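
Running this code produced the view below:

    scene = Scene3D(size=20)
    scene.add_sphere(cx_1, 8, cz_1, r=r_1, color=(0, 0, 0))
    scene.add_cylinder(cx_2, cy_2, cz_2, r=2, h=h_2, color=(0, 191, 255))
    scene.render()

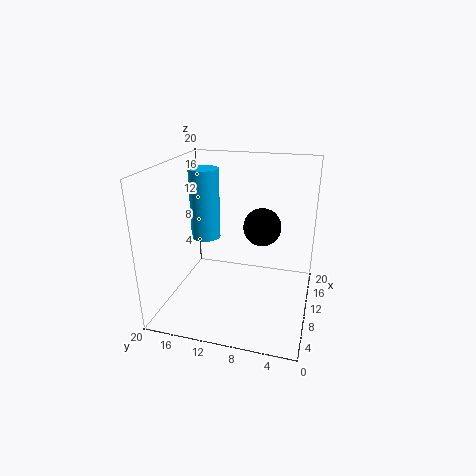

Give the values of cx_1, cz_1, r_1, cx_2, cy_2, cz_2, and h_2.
cx_1 = 17
cz_1 = 9
r_1 = 3
cx_2 = 9.5
cy_2 = 14.5
cz_2 = 10
h_2 = 9.5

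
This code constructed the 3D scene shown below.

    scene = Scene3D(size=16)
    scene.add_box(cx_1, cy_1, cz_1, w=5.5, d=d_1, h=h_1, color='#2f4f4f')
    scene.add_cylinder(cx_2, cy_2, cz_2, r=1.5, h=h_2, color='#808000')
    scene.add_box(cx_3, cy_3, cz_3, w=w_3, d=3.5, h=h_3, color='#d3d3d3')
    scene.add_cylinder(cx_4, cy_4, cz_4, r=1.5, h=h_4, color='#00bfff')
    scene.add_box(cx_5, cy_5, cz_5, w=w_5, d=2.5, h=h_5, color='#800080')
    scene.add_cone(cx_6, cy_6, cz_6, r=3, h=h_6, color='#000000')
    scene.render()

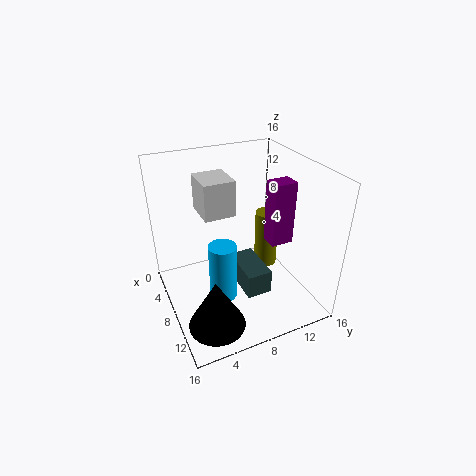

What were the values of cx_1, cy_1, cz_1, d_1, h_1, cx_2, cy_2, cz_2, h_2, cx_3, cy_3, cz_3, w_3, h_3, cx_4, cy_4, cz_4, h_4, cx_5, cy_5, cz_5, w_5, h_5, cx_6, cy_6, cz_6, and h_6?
cx_1 = 4.5; cy_1 = 8.5; cz_1 = 0.5; d_1 = 3; h_1 = 3; cx_2 = 4; cy_2 = 14; cz_2 = 0.5; h_2 = 7.5; cx_3 = 3.5; cy_3 = 4.5; cz_3 = 10.5; w_3 = 4; h_3 = 4; cx_4 = 9.5; cy_4 = 5.5; cz_4 = 2; h_4 = 6.5; cx_5 = 8.5; cy_5 = 11; cz_5 = 7.5; w_5 = 2; h_5 = 7; cx_6 = 12.5; cy_6 = 3.5; cz_6 = 1; h_6 = 5.5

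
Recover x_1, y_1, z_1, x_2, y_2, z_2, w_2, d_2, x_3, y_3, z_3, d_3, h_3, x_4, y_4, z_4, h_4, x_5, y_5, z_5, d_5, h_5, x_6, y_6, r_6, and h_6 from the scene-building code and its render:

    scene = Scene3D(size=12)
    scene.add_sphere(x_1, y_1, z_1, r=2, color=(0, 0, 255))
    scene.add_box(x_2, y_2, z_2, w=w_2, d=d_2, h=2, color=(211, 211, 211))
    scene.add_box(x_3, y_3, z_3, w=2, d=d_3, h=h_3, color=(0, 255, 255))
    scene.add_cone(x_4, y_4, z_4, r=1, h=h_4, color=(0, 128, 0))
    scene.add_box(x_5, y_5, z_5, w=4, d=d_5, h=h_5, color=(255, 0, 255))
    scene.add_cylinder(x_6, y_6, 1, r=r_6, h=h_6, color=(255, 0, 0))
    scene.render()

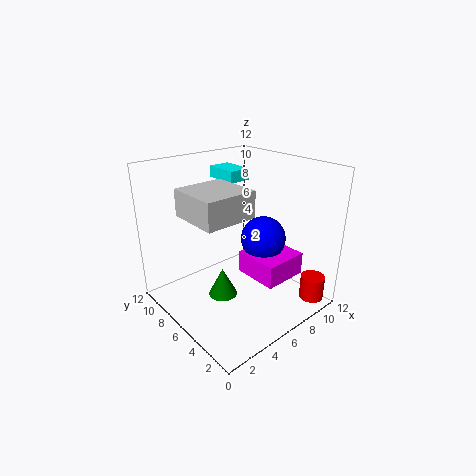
x_1 = 9; y_1 = 6; z_1 = 5; x_2 = 1; y_2 = 3; z_2 = 9; w_2 = 4; d_2 = 4; x_3 = 7; y_3 = 8; z_3 = 10; d_3 = 3; h_3 = 1; x_4 = 2; y_4 = 3; z_4 = 4; h_4 = 2; x_5 = 7; y_5 = 3; z_5 = 2; d_5 = 4; h_5 = 2; x_6 = 10; y_6 = 1; r_6 = 1; h_6 = 2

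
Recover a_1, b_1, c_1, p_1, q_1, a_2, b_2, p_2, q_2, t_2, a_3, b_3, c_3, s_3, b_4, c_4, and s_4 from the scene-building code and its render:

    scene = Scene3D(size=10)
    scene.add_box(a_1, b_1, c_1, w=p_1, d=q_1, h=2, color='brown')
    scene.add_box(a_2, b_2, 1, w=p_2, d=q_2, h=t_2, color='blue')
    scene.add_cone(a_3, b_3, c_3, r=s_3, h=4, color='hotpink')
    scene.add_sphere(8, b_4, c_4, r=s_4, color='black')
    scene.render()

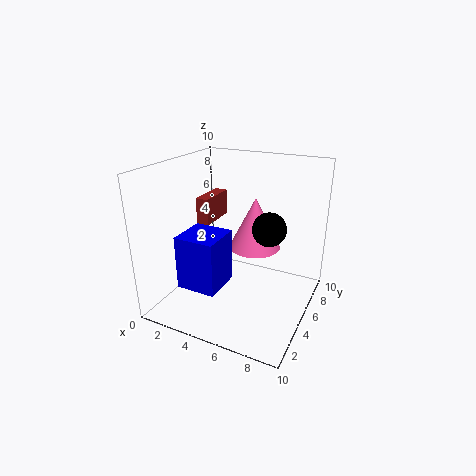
a_1 = 1, b_1 = 6, c_1 = 5, p_1 = 1, q_1 = 3, a_2 = 1, b_2 = 3, p_2 = 3, q_2 = 3, t_2 = 4, a_3 = 5, b_3 = 8, c_3 = 3, s_3 = 2, b_4 = 3, c_4 = 7, s_4 = 1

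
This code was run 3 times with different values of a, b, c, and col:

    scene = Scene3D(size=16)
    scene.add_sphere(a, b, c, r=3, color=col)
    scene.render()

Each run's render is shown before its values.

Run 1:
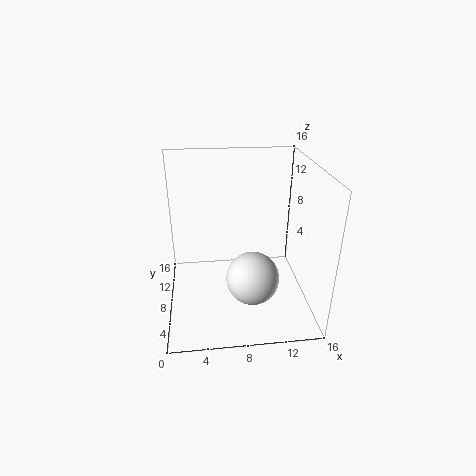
a = 9.5
b = 6.5
c = 3.5
col = 'white'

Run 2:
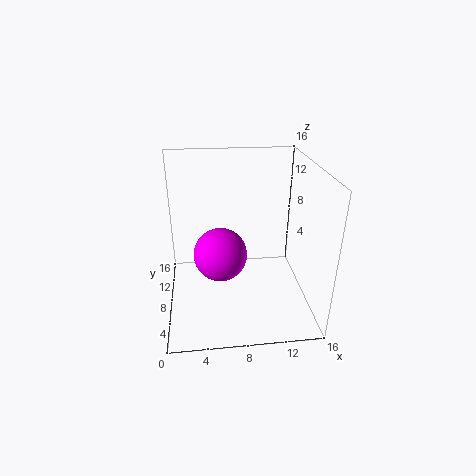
a = 6
b = 8
c = 6
col = 'magenta'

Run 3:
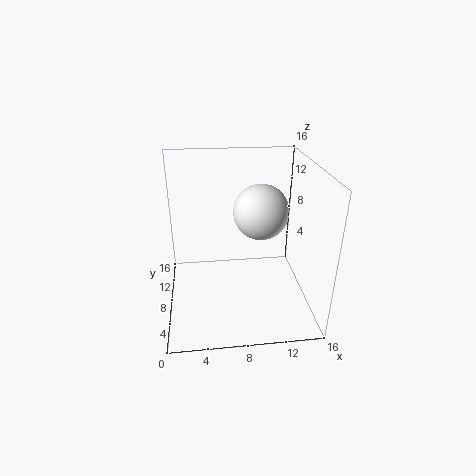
a = 10.5
b = 8
c = 11
col = 'white'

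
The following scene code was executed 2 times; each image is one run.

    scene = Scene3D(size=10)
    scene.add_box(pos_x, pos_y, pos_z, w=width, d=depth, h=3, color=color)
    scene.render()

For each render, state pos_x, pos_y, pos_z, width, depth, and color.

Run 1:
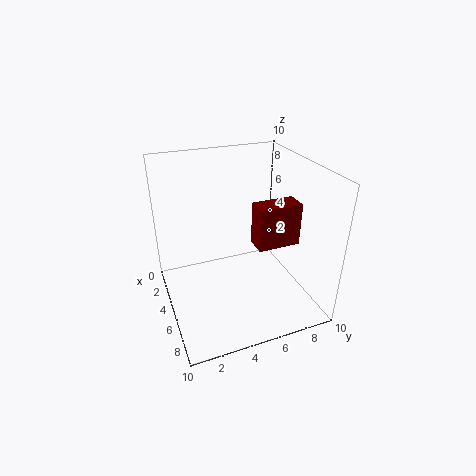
pos_x = 5
pos_y = 6
pos_z = 4.5
width = 1.5
depth = 3
color = 'maroon'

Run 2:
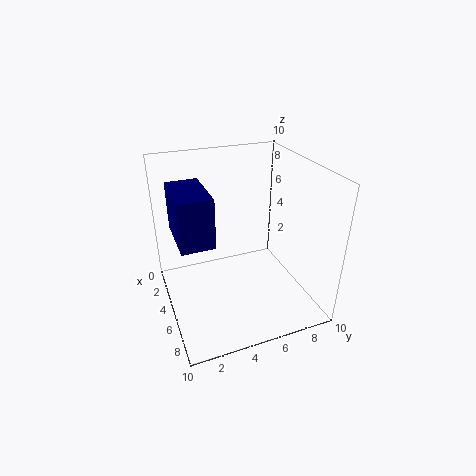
pos_x = 4.5
pos_y = 0.5
pos_z = 6.5
width = 3.5
depth = 2
color = 'navy'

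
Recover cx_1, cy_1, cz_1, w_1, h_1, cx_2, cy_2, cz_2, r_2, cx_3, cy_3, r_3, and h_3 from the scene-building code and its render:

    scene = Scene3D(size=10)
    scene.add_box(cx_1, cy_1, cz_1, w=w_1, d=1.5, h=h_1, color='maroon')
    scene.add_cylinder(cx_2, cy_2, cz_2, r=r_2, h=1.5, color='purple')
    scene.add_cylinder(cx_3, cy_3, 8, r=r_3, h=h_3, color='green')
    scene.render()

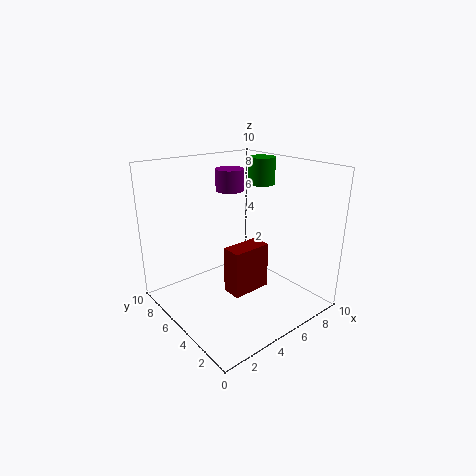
cx_1 = 4.5, cy_1 = 4.5, cz_1 = 0.5, w_1 = 3, h_1 = 3.5, cx_2 = 5.5, cy_2 = 6.5, cz_2 = 8, r_2 = 1, cx_3 = 8.5, cy_3 = 6.5, r_3 = 1, h_3 = 2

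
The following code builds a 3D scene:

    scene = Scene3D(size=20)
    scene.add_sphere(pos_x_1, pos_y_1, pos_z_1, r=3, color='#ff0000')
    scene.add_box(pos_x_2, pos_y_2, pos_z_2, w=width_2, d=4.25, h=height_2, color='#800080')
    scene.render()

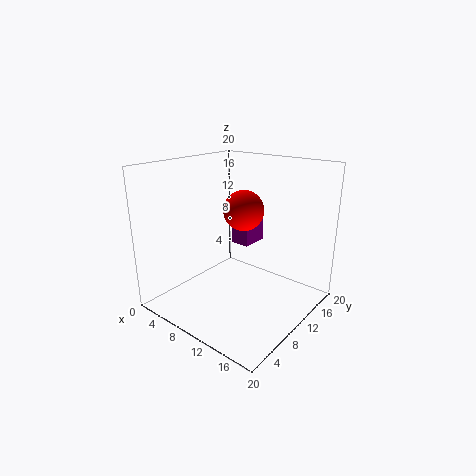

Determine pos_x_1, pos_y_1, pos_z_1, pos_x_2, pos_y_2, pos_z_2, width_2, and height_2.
pos_x_1 = 8.25
pos_y_1 = 13.5
pos_z_1 = 12.75
pos_x_2 = 5.75
pos_y_2 = 13.75
pos_z_2 = 7
width_2 = 3
height_2 = 3.75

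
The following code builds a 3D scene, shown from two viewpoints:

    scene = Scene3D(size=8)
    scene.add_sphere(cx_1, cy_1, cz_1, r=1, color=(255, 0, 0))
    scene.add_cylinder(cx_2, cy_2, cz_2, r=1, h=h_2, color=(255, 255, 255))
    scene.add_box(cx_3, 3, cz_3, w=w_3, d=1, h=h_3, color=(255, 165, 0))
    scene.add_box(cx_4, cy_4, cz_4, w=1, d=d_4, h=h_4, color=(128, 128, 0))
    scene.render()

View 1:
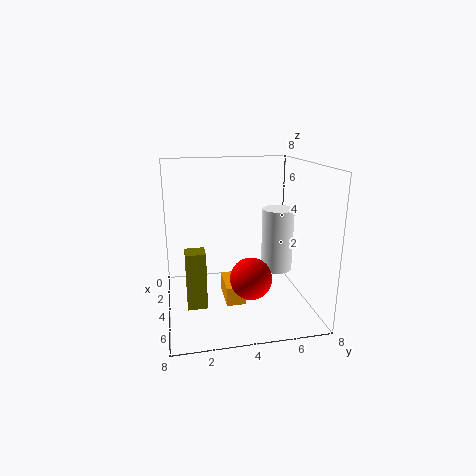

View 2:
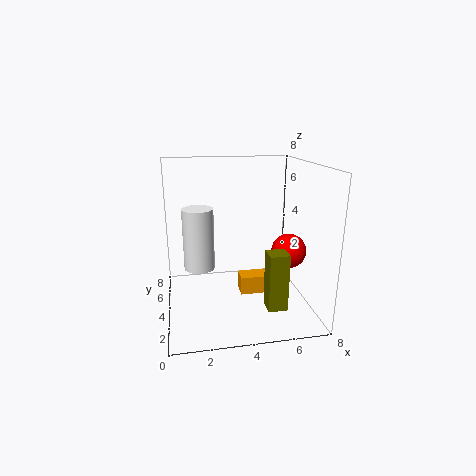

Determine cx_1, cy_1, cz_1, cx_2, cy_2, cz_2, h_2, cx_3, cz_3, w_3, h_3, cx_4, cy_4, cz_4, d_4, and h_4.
cx_1 = 7; cy_1 = 4; cz_1 = 3; cx_2 = 2; cy_2 = 7; cz_2 = 1; h_2 = 4; cx_3 = 4; cz_3 = 1; w_3 = 2; h_3 = 1; cx_4 = 5; cy_4 = 1; cz_4 = 1; d_4 = 1; h_4 = 3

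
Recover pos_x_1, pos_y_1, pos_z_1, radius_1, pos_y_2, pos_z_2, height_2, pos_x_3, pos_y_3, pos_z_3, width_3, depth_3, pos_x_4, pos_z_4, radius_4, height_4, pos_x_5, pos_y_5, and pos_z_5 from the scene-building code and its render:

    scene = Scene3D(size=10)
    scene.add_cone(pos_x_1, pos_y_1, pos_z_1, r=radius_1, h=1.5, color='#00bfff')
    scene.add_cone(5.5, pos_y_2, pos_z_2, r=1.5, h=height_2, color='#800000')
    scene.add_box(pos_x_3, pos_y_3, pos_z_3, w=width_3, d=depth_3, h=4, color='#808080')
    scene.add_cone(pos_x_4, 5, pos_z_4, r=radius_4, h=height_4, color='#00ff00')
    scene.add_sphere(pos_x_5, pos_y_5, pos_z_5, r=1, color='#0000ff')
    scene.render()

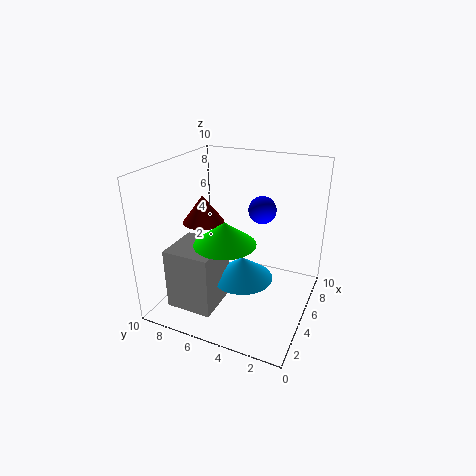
pos_x_1 = 3.5
pos_y_1 = 4
pos_z_1 = 3
radius_1 = 2
pos_y_2 = 8
pos_z_2 = 5.5
height_2 = 2
pos_x_3 = 0.5
pos_y_3 = 5
pos_z_3 = 1.5
width_3 = 3
depth_3 = 3
pos_x_4 = 3
pos_z_4 = 5.5
radius_4 = 2
height_4 = 1.5
pos_x_5 = 7
pos_y_5 = 4
pos_z_5 = 6.5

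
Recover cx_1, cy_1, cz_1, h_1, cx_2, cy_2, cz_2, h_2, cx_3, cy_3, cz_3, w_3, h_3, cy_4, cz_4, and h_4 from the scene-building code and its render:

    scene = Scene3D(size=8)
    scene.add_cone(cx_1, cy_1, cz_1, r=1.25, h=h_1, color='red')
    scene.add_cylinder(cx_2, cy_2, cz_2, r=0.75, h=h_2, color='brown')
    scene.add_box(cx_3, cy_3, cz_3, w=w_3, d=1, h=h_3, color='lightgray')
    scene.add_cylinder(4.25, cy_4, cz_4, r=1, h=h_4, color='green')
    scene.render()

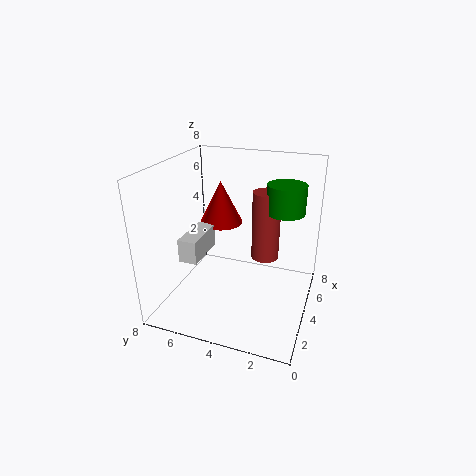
cx_1 = 5.25, cy_1 = 5.5, cz_1 = 4.25, h_1 = 2.5, cx_2 = 4.25, cy_2 = 2.5, cz_2 = 3, h_2 = 3.75, cx_3 = 1.75, cy_3 = 5.5, cz_3 = 3.25, w_3 = 2.5, h_3 = 1.25, cy_4 = 1.5, cz_4 = 5.75, h_4 = 1.5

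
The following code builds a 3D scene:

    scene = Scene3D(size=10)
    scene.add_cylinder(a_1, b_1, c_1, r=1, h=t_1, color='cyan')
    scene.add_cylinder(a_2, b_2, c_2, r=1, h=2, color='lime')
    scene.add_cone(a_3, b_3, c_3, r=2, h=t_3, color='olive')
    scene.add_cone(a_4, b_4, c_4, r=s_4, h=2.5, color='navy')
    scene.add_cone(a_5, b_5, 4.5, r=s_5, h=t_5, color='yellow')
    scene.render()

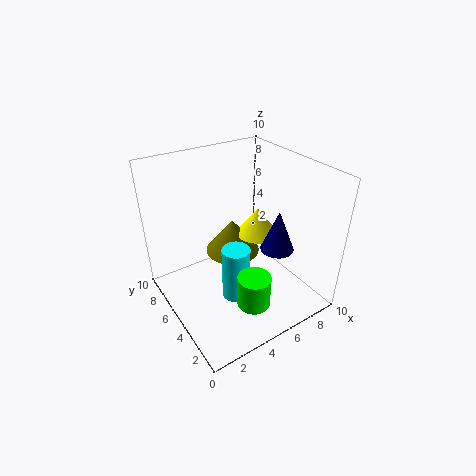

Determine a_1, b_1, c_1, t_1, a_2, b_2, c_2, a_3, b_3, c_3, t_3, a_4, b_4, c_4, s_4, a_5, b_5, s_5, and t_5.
a_1 = 4.5; b_1 = 4.5; c_1 = 0.5; t_1 = 4; a_2 = 3.5; b_2 = 1; c_2 = 3; a_3 = 5.5; b_3 = 6.5; c_3 = 3; t_3 = 2.5; a_4 = 5.5; b_4 = 1.5; c_4 = 6; s_4 = 1; a_5 = 7; b_5 = 5.5; s_5 = 1.5; t_5 = 2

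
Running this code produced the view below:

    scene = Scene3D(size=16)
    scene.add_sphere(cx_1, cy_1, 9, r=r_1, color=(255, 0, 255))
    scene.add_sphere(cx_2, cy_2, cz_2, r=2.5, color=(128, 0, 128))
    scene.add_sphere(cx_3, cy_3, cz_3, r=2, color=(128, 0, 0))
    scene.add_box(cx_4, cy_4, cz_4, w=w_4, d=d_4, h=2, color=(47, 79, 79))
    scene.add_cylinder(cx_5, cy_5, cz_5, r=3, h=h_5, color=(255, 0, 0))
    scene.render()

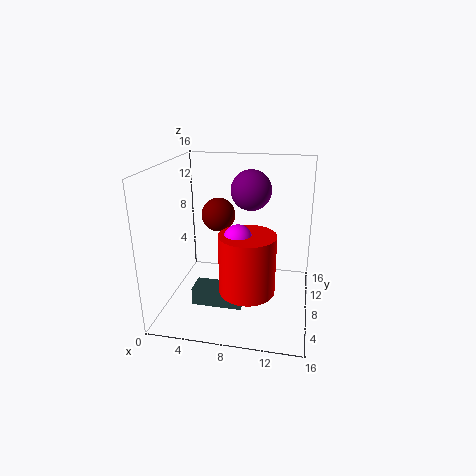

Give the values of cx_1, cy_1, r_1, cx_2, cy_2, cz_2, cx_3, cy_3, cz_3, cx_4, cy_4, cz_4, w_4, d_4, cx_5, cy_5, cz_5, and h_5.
cx_1 = 8.5, cy_1 = 5.5, r_1 = 1.5, cx_2 = 8.5, cy_2 = 13.5, cz_2 = 12, cx_3 = 5, cy_3 = 11, cz_3 = 9.5, cx_4 = 3.5, cy_4 = 4.5, cz_4 = 1, w_4 = 5.5, d_4 = 2.5, cx_5 = 9.5, cy_5 = 5.5, cz_5 = 3, h_5 = 6.5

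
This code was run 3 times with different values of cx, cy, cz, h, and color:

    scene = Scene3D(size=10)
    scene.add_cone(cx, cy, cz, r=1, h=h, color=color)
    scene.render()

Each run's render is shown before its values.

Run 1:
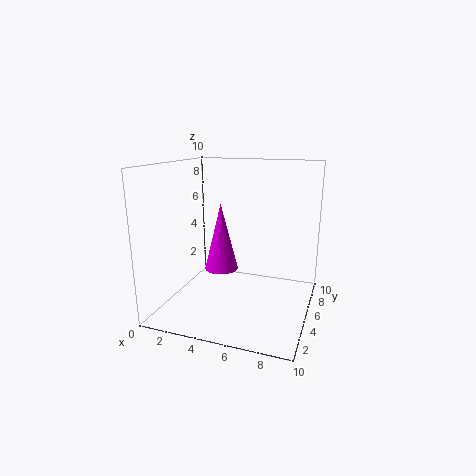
cx = 5
cy = 2
cz = 4
h = 4
color = 'magenta'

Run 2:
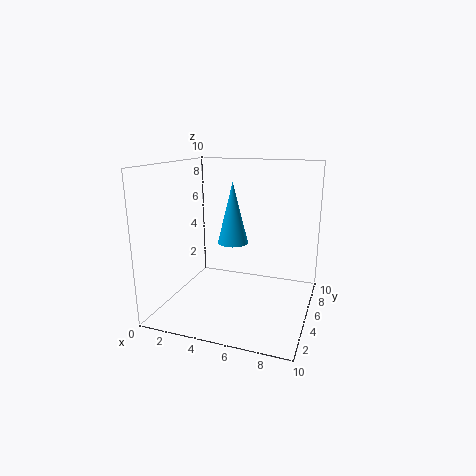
cx = 5
cy = 4
cz = 5
h = 4
color = 'deepskyblue'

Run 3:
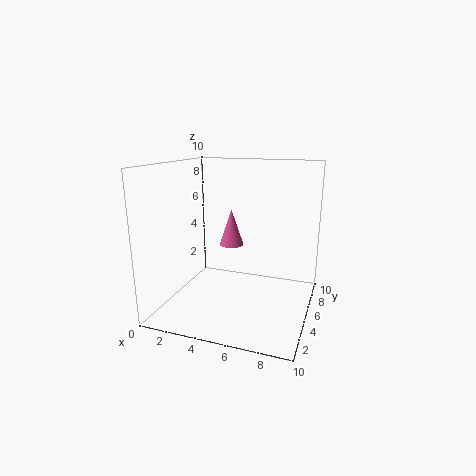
cx = 3
cy = 9
cz = 3
h = 3
color = 'hotpink'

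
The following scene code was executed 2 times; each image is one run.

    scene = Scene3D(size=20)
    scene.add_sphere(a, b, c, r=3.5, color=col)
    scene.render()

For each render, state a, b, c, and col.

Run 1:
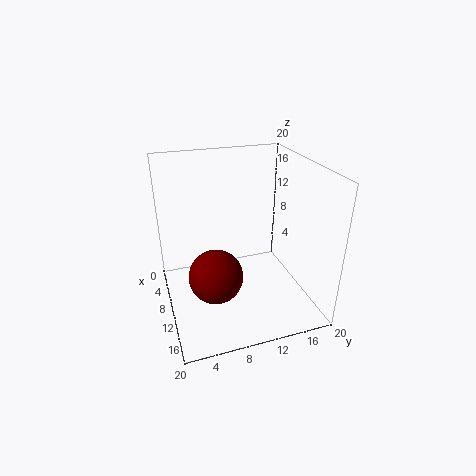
a = 13.75, b = 5.75, c = 7, col = 'maroon'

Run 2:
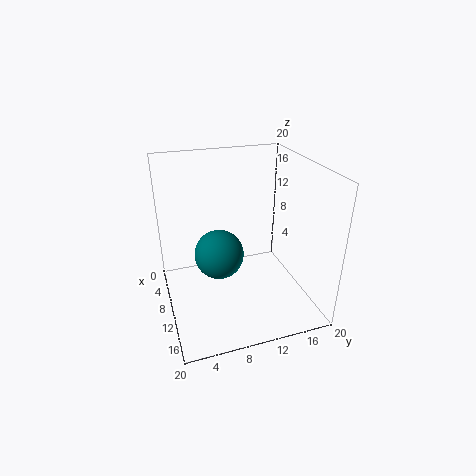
a = 9, b = 7.5, c = 7.25, col = 'teal'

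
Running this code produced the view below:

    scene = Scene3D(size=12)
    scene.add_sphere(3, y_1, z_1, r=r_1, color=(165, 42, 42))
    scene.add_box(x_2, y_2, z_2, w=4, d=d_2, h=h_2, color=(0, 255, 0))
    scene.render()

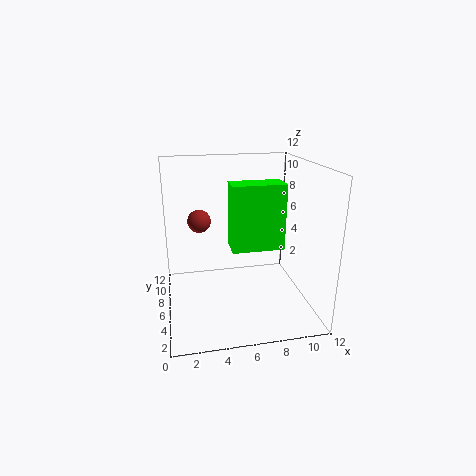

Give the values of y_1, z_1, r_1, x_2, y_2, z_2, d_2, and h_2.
y_1 = 8; z_1 = 7; r_1 = 1; x_2 = 5; y_2 = 3; z_2 = 6; d_2 = 2; h_2 = 5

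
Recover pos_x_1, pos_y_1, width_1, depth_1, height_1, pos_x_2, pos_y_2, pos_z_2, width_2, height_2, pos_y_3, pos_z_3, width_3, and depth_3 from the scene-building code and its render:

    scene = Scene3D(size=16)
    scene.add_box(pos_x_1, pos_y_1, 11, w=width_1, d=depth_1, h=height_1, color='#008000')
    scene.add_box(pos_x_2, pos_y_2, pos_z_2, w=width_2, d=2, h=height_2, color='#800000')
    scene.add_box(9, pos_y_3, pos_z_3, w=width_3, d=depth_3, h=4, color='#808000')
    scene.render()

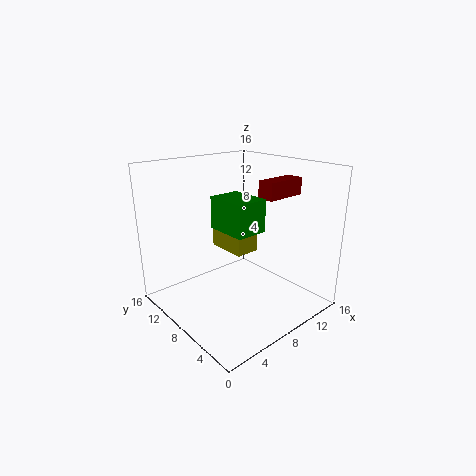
pos_x_1 = 3, pos_y_1 = 2, width_1 = 3, depth_1 = 4, height_1 = 3, pos_x_2 = 11, pos_y_2 = 6, pos_z_2 = 12, width_2 = 5, height_2 = 2, pos_y_3 = 9, pos_z_3 = 5, width_3 = 3, depth_3 = 5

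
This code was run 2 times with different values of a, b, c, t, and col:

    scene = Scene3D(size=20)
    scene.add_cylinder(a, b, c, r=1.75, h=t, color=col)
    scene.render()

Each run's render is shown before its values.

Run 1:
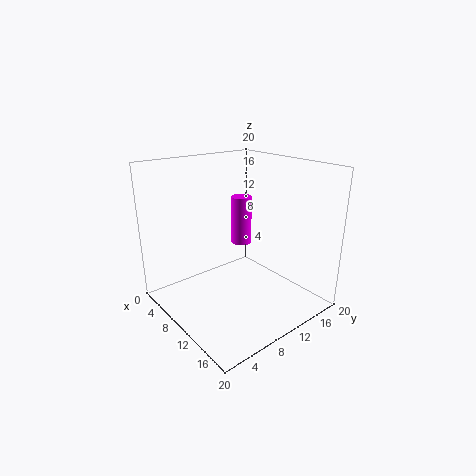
a = 1.75, b = 17.5, c = 4.5, t = 8.25, col = 'magenta'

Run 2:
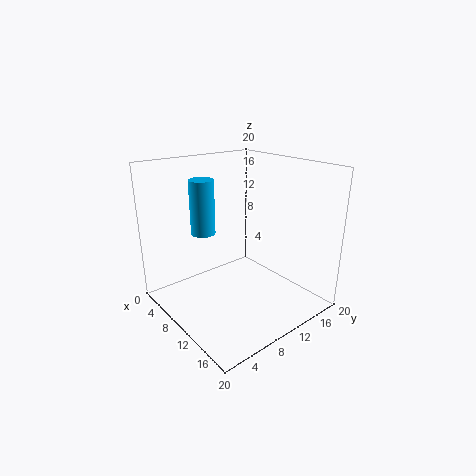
a = 5.5, b = 7.25, c = 10, t = 7.75, col = 'deepskyblue'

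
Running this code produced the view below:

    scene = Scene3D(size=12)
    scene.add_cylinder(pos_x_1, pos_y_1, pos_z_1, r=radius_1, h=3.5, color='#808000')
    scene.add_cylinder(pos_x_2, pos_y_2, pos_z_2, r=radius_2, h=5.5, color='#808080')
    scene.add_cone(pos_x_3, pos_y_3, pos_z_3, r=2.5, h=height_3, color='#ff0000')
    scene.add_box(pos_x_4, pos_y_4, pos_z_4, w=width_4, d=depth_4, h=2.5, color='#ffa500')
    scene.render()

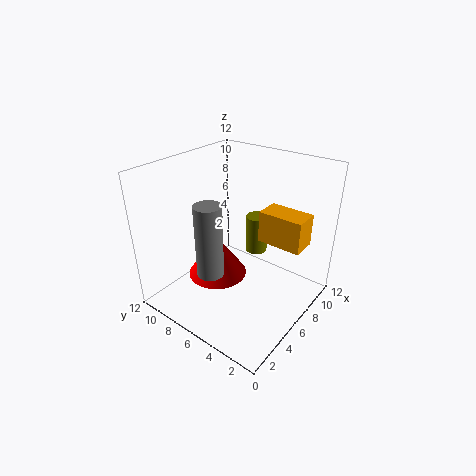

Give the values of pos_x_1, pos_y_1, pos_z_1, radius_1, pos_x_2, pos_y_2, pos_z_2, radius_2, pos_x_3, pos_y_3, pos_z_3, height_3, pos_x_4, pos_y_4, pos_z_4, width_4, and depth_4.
pos_x_1 = 9.5, pos_y_1 = 6.5, pos_z_1 = 3, radius_1 = 1, pos_x_2 = 2, pos_y_2 = 5.5, pos_z_2 = 5, radius_2 = 1, pos_x_3 = 5, pos_y_3 = 7.5, pos_z_3 = 2.5, height_3 = 3.5, pos_x_4 = 6, pos_y_4 = 0.5, pos_z_4 = 6.5, width_4 = 2, depth_4 = 3.5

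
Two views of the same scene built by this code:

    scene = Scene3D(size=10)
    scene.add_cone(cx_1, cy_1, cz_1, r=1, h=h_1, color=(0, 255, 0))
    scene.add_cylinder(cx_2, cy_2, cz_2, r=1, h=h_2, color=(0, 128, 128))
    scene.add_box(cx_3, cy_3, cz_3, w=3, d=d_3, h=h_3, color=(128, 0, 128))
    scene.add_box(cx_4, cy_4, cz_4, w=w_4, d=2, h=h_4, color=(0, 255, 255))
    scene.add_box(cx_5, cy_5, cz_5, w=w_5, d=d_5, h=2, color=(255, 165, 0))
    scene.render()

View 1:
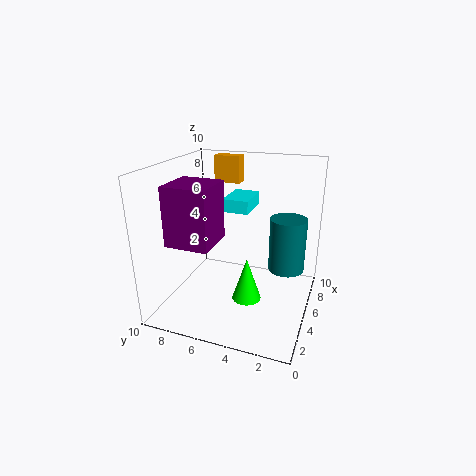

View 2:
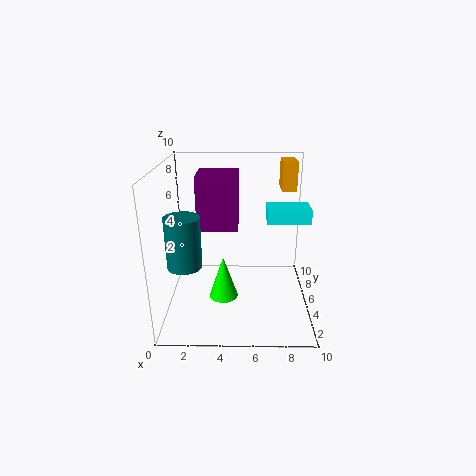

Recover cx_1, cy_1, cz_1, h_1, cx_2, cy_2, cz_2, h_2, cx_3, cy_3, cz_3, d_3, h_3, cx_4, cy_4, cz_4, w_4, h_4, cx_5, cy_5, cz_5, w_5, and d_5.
cx_1 = 4
cy_1 = 4
cz_1 = 1
h_1 = 3
cx_2 = 2
cy_2 = 1
cz_2 = 5
h_2 = 3
cx_3 = 2
cy_3 = 6
cz_3 = 5
d_3 = 3
h_3 = 4
cx_4 = 7
cy_4 = 5
cz_4 = 6
w_4 = 3
h_4 = 1
cx_5 = 8
cy_5 = 6
cz_5 = 8
w_5 = 1
d_5 = 2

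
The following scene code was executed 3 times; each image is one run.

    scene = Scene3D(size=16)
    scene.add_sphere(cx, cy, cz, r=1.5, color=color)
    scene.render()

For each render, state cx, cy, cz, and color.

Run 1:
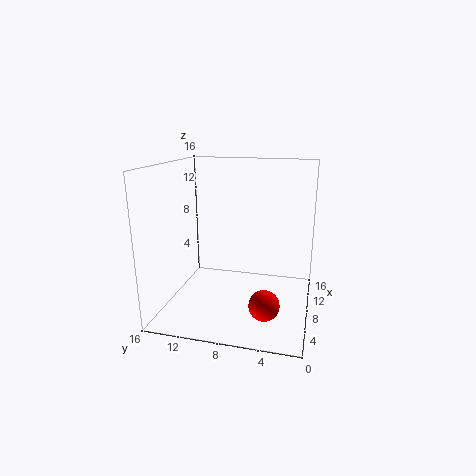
cx = 2.5, cy = 4, cz = 3.25, color = 'red'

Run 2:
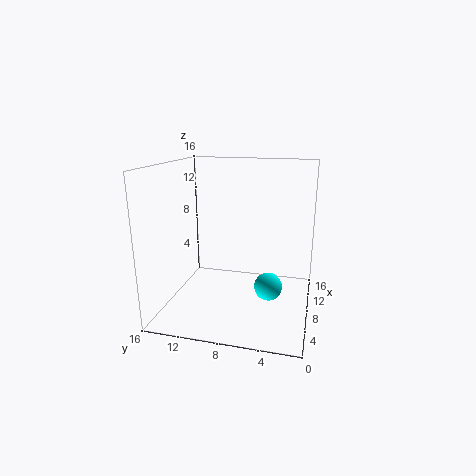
cx = 6.5, cy = 4.25, cz = 3.25, color = 'cyan'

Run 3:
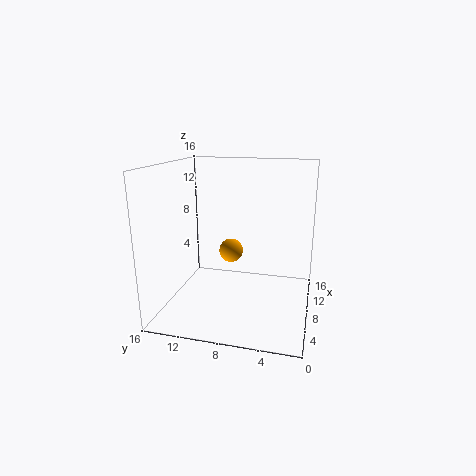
cx = 12.25, cy = 10, cz = 4.75, color = 'orange'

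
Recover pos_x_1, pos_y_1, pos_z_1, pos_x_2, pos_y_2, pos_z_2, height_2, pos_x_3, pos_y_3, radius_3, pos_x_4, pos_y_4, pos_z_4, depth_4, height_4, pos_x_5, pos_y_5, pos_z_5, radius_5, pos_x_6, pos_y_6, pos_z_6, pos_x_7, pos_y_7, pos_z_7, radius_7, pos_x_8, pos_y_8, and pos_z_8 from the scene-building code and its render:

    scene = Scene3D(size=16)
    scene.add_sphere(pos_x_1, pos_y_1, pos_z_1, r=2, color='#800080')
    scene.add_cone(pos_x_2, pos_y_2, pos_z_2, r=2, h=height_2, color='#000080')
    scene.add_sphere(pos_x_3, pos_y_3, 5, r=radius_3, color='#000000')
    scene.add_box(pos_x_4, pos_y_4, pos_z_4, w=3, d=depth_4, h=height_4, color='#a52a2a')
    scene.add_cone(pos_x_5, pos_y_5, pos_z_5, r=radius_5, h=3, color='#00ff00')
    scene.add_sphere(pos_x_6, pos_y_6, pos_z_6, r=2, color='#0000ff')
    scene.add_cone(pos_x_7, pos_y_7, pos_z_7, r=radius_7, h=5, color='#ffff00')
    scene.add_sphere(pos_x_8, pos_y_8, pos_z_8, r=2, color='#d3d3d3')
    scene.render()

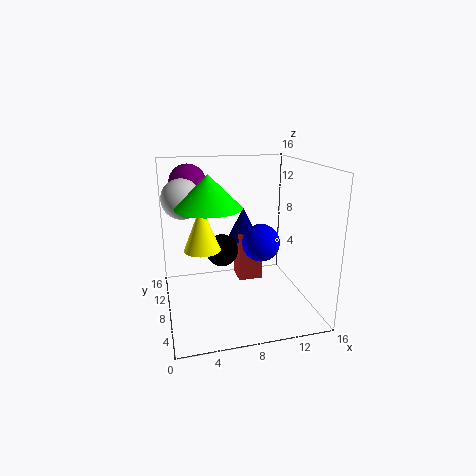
pos_x_1 = 3, pos_y_1 = 10, pos_z_1 = 14, pos_x_2 = 10, pos_y_2 = 13, pos_z_2 = 6, height_2 = 4, pos_x_3 = 7, pos_y_3 = 12, radius_3 = 2, pos_x_4 = 9, pos_y_4 = 11, pos_z_4 = 1, depth_4 = 3, height_4 = 6, pos_x_5 = 4, pos_y_5 = 3, pos_z_5 = 13, radius_5 = 3, pos_x_6 = 10, pos_y_6 = 6, pos_z_6 = 8, pos_x_7 = 4, pos_y_7 = 8, pos_z_7 = 7, radius_7 = 2, pos_x_8 = 2, pos_y_8 = 7, pos_z_8 = 13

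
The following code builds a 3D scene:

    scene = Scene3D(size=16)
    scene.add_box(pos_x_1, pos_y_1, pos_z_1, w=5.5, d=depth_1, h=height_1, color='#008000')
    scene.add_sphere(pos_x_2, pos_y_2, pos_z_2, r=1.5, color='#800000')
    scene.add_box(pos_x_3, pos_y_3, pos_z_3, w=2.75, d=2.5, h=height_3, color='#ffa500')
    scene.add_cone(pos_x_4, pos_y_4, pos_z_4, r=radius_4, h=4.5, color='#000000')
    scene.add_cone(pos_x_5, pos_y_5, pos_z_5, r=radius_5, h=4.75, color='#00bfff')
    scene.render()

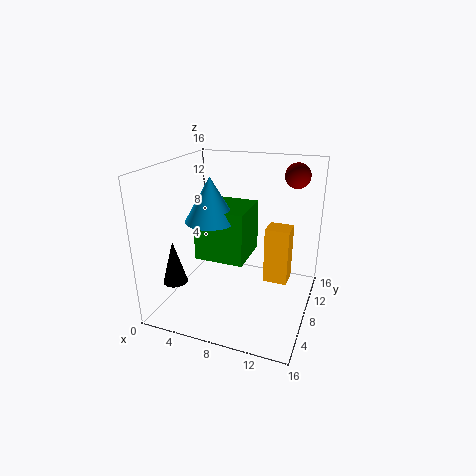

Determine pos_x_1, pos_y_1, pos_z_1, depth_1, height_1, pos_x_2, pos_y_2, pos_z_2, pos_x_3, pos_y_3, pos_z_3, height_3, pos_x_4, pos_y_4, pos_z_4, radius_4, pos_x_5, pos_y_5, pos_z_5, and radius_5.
pos_x_1 = 3.75, pos_y_1 = 5.75, pos_z_1 = 5.75, depth_1 = 5.5, height_1 = 5.75, pos_x_2 = 13, pos_y_2 = 14.25, pos_z_2 = 14, pos_x_3 = 10.75, pos_y_3 = 9, pos_z_3 = 2.5, height_3 = 6.5, pos_x_4 = 3.25, pos_y_4 = 2.25, pos_z_4 = 4.75, radius_4 = 1.25, pos_x_5 = 5.5, pos_y_5 = 6.5, pos_z_5 = 10.25, radius_5 = 2.75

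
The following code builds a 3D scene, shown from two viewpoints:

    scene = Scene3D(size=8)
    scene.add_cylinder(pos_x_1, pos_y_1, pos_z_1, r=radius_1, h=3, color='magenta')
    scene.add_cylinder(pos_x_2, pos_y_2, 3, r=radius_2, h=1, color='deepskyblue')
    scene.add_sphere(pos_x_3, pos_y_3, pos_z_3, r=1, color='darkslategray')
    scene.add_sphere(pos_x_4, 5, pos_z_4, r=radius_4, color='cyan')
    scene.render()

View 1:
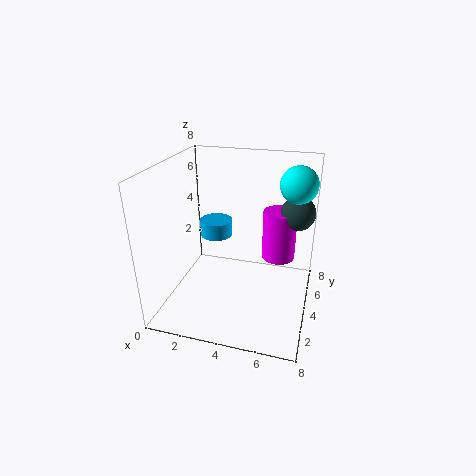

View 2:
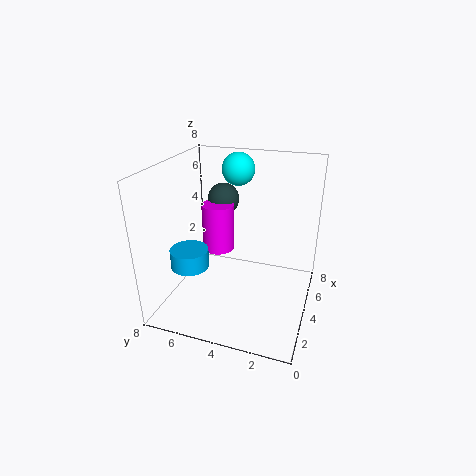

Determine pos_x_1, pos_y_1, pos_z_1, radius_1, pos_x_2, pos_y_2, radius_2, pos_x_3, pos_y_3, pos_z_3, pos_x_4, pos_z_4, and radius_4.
pos_x_1 = 6; pos_y_1 = 6; pos_z_1 = 2; radius_1 = 1; pos_x_2 = 2; pos_y_2 = 6; radius_2 = 1; pos_x_3 = 7; pos_y_3 = 6; pos_z_3 = 5; pos_x_4 = 7; pos_z_4 = 7; radius_4 = 1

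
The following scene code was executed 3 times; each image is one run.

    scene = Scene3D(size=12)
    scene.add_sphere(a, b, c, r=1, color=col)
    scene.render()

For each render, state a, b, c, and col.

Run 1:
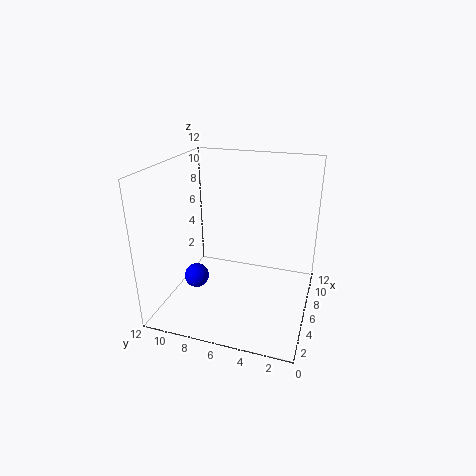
a = 4, b = 9, c = 3, col = 'blue'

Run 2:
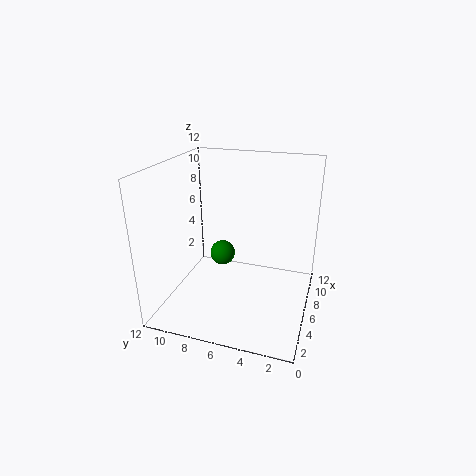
a = 5, b = 7, c = 5, col = 'green'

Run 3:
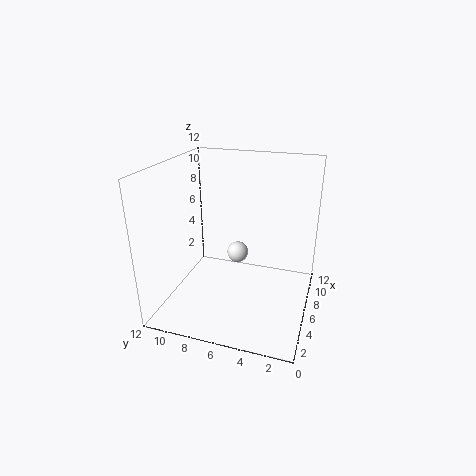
a = 9, b = 7, c = 3, col = 'white'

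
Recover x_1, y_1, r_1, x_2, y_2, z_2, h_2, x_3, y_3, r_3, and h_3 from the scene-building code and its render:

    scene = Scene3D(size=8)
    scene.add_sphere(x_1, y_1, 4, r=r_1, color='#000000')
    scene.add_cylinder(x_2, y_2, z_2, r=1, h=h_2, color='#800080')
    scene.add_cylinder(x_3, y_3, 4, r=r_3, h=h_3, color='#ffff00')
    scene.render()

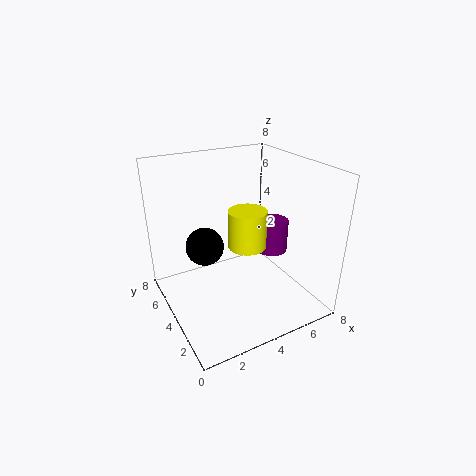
x_1 = 2, y_1 = 4, r_1 = 1, x_2 = 7, y_2 = 5, z_2 = 2, h_2 = 2, x_3 = 4, y_3 = 3, r_3 = 1, h_3 = 2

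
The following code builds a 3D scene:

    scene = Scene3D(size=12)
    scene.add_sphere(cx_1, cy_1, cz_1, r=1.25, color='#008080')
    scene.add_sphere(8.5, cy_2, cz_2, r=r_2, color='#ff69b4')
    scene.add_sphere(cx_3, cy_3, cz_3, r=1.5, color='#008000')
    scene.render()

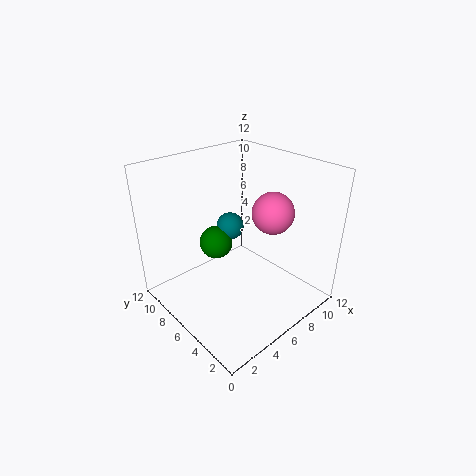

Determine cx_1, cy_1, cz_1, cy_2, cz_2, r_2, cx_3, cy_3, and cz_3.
cx_1 = 7.5, cy_1 = 8.75, cz_1 = 5.5, cy_2 = 4.5, cz_2 = 8, r_2 = 1.75, cx_3 = 6, cy_3 = 9, cz_3 = 4.25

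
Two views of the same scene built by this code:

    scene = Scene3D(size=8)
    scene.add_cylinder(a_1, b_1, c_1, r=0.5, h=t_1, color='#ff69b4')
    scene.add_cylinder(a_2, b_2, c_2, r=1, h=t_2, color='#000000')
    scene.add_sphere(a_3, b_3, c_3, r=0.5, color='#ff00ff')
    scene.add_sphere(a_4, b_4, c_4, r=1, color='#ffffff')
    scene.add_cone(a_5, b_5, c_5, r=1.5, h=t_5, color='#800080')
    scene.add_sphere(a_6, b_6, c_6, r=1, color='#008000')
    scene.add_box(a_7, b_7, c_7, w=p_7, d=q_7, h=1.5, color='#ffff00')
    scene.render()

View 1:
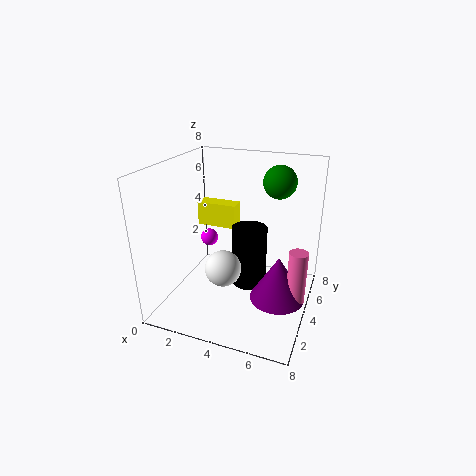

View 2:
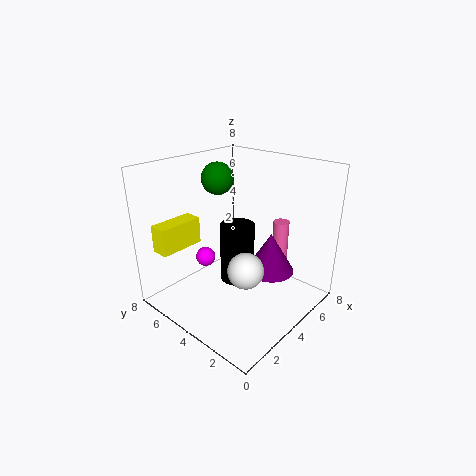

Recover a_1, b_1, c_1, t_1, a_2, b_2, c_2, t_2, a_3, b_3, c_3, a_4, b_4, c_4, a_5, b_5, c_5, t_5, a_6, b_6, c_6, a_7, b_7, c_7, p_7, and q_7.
a_1 = 7.5; b_1 = 3.5; c_1 = 1; t_1 = 3; a_2 = 4.5; b_2 = 4.5; c_2 = 1; t_2 = 3.5; a_3 = 2; b_3 = 4.5; c_3 = 3.5; a_4 = 3.5; b_4 = 3; c_4 = 2.5; a_5 = 6.5; b_5 = 3.5; c_5 = 1; t_5 = 2.5; a_6 = 5.5; b_6 = 7; c_6 = 6.5; a_7 = 0.5; b_7 = 6; c_7 = 3.5; p_7 = 2.5; q_7 = 1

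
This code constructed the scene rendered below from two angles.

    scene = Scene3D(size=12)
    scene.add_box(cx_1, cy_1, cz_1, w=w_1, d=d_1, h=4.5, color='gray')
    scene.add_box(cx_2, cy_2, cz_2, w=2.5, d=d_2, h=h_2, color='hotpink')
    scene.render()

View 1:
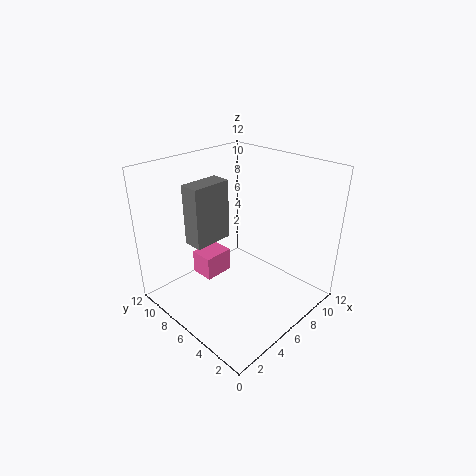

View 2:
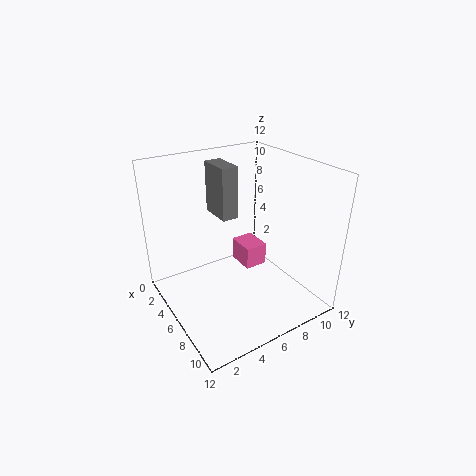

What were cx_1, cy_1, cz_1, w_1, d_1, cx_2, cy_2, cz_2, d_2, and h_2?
cx_1 = 1.5; cy_1 = 5.5; cz_1 = 7; w_1 = 3; d_1 = 1.5; cx_2 = 3.5; cy_2 = 7; cz_2 = 2.5; d_2 = 2; h_2 = 2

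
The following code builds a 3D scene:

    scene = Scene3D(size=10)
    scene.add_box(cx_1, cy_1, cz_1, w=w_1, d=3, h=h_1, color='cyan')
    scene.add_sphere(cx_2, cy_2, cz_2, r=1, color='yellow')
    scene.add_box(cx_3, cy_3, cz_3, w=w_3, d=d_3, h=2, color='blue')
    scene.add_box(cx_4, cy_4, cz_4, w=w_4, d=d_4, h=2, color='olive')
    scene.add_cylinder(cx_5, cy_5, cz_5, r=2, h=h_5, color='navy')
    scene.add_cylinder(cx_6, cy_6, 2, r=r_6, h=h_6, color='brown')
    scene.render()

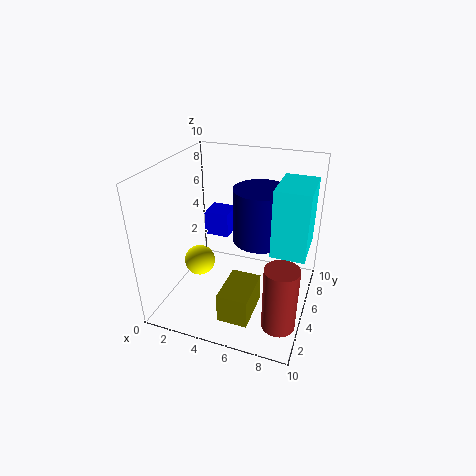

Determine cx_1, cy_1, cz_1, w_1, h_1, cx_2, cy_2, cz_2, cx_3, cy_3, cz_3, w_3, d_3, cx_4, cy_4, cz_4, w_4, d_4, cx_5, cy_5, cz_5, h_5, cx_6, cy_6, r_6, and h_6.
cx_1 = 8, cy_1 = 2, cz_1 = 6, w_1 = 2, h_1 = 4, cx_2 = 3, cy_2 = 3, cz_2 = 4, cx_3 = 1, cy_3 = 8, cz_3 = 3, w_3 = 2, d_3 = 2, cx_4 = 5, cy_4 = 1, cz_4 = 1, w_4 = 2, d_4 = 3, cx_5 = 6, cy_5 = 7, cz_5 = 4, h_5 = 4, cx_6 = 9, cy_6 = 1, r_6 = 1, h_6 = 4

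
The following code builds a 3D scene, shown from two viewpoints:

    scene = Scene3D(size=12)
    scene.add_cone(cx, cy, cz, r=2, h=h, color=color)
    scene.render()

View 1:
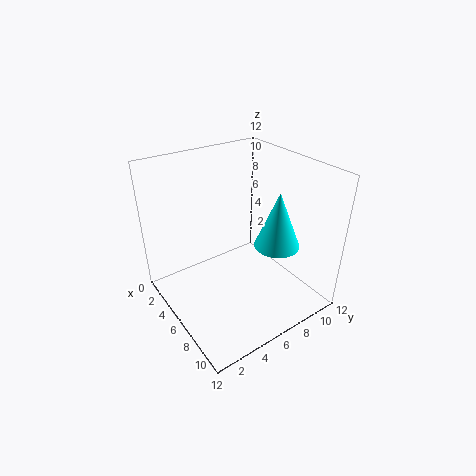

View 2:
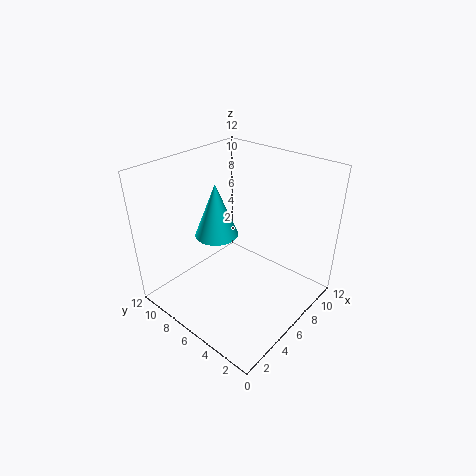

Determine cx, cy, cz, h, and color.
cx = 7, cy = 9.5, cz = 4.5, h = 5, color = 'cyan'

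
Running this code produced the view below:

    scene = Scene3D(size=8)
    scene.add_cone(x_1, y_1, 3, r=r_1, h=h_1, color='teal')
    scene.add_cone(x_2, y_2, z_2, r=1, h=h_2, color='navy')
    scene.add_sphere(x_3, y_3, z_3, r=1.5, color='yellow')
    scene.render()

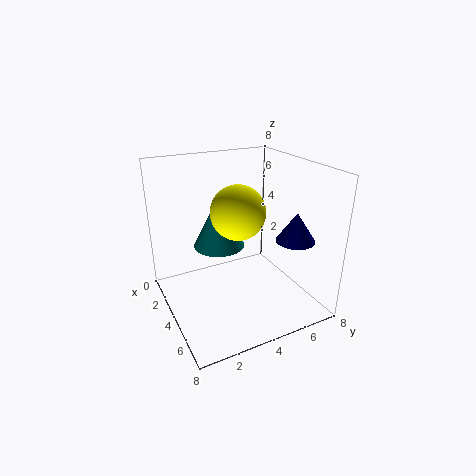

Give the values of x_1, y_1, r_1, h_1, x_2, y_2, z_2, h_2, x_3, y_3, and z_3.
x_1 = 2.5
y_1 = 3.5
r_1 = 1.5
h_1 = 3
x_2 = 6.5
y_2 = 6
z_2 = 4.5
h_2 = 1.5
x_3 = 4
y_3 = 4
z_3 = 5.5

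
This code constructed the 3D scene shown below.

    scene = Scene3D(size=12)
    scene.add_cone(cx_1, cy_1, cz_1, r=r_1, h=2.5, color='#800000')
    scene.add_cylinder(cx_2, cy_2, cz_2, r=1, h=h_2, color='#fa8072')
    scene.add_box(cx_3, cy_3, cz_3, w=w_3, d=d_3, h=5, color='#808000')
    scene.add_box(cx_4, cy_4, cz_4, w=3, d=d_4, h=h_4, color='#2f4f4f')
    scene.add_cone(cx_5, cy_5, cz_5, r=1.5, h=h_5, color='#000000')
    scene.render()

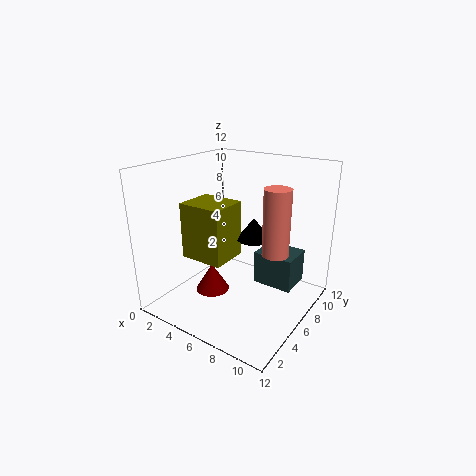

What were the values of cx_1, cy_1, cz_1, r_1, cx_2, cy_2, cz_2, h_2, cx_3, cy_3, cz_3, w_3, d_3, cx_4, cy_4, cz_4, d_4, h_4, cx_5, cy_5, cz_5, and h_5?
cx_1 = 3.5
cy_1 = 5.5
cz_1 = 0.5
r_1 = 1.5
cx_2 = 10
cy_2 = 5
cz_2 = 6
h_2 = 5
cx_3 = 1
cy_3 = 4.5
cz_3 = 3.5
w_3 = 4
d_3 = 3.5
cx_4 = 8.5
cy_4 = 4.5
cz_4 = 3.5
d_4 = 2.5
h_4 = 2.5
cx_5 = 6
cy_5 = 8.5
cz_5 = 5
h_5 = 2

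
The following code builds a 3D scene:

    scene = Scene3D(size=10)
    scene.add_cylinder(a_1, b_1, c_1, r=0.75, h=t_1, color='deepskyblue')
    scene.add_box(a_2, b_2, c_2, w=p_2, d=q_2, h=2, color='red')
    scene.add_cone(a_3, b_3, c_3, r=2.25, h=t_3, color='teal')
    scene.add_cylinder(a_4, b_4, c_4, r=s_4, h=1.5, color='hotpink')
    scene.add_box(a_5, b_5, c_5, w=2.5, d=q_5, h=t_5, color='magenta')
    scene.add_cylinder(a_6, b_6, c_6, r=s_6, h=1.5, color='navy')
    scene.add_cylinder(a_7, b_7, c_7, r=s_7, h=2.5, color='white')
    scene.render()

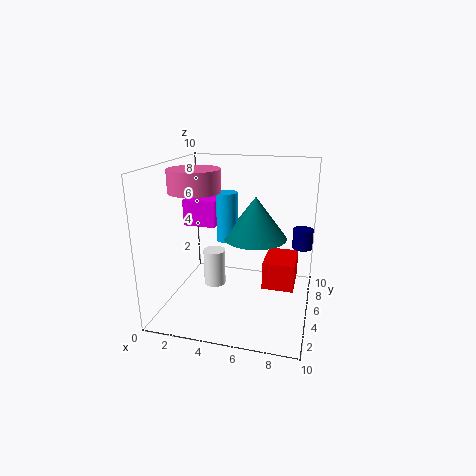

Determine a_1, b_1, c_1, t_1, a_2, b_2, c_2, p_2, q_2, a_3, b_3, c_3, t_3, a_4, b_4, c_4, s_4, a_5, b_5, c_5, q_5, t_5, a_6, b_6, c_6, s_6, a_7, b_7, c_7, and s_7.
a_1 = 4
b_1 = 5.75
c_1 = 4.5
t_1 = 3.5
a_2 = 6.75
b_2 = 5
c_2 = 1.25
p_2 = 2.25
q_2 = 3
a_3 = 6
b_3 = 6
c_3 = 4.75
t_3 = 3
a_4 = 2.25
b_4 = 4.25
c_4 = 8.25
s_4 = 1.75
a_5 = 0.25
b_5 = 6.5
c_5 = 5
q_5 = 3.25
t_5 = 2
a_6 = 9.25
b_6 = 8
c_6 = 3.5
s_6 = 0.75
a_7 = 3.5
b_7 = 4.25
c_7 = 1.75
s_7 = 0.75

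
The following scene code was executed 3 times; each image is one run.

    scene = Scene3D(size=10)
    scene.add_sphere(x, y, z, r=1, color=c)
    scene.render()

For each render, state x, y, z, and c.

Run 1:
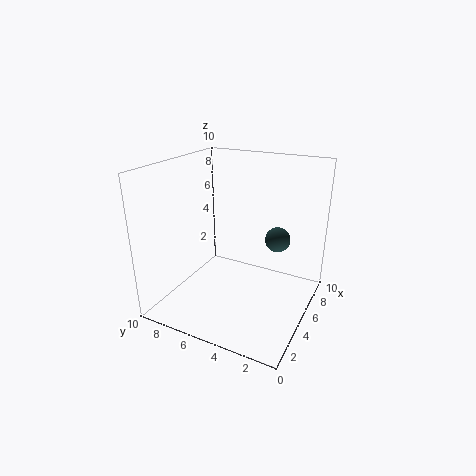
x = 9; y = 3.5; z = 3.5; c = 'darkslategray'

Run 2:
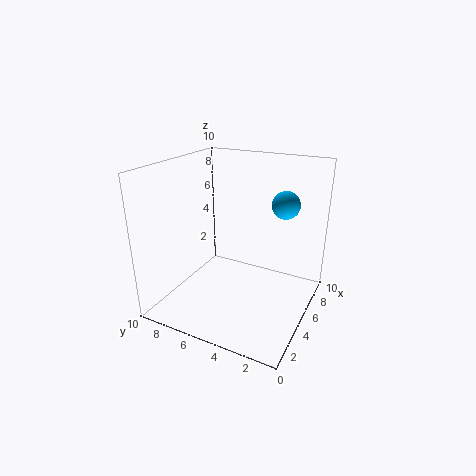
x = 7.5; y = 2.5; z = 7; c = 'deepskyblue'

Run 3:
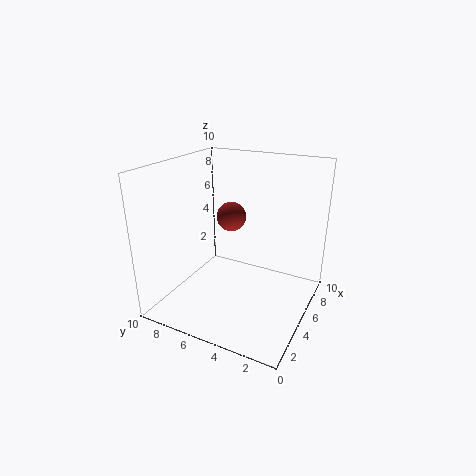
x = 5; y = 5.5; z = 6.5; c = 'brown'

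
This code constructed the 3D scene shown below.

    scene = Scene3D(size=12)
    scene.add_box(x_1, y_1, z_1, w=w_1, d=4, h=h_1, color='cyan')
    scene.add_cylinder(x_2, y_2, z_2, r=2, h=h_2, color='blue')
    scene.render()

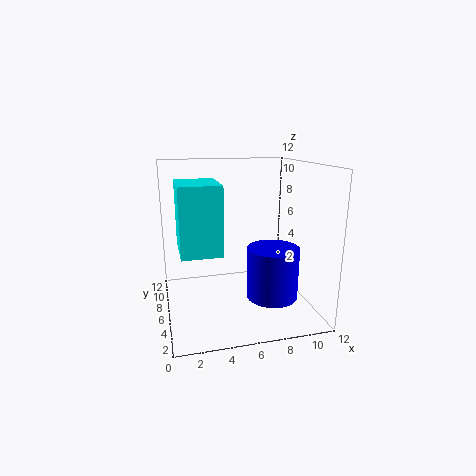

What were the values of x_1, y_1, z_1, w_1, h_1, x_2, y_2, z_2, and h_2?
x_1 = 1
y_1 = 2
z_1 = 6
w_1 = 3
h_1 = 5
x_2 = 8
y_2 = 3
z_2 = 2
h_2 = 4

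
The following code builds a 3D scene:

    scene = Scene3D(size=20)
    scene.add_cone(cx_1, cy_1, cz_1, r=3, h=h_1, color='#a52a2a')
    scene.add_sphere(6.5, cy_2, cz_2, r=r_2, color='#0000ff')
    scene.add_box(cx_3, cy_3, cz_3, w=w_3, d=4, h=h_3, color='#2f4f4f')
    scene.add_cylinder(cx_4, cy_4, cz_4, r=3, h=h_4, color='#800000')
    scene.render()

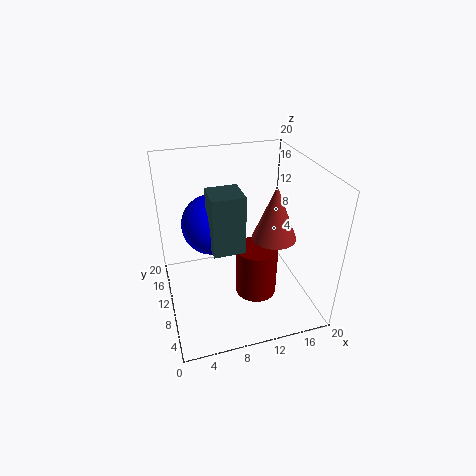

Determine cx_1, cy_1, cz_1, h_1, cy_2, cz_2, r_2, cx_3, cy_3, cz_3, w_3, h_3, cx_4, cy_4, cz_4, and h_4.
cx_1 = 14.5, cy_1 = 8, cz_1 = 10.5, h_1 = 7.5, cy_2 = 10.5, cz_2 = 12.5, r_2 = 4, cx_3 = 5.5, cy_3 = 5, cz_3 = 11, w_3 = 4, h_3 = 7.5, cx_4 = 12.5, cy_4 = 9, cz_4 = 1, h_4 = 7.5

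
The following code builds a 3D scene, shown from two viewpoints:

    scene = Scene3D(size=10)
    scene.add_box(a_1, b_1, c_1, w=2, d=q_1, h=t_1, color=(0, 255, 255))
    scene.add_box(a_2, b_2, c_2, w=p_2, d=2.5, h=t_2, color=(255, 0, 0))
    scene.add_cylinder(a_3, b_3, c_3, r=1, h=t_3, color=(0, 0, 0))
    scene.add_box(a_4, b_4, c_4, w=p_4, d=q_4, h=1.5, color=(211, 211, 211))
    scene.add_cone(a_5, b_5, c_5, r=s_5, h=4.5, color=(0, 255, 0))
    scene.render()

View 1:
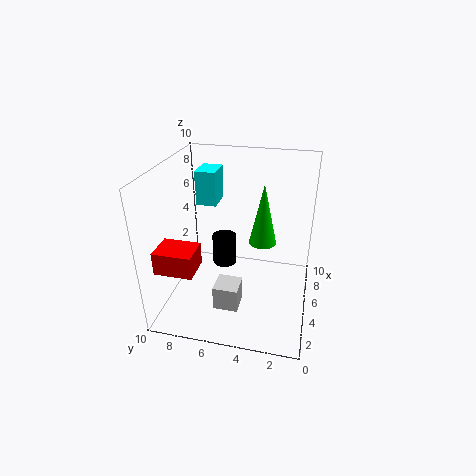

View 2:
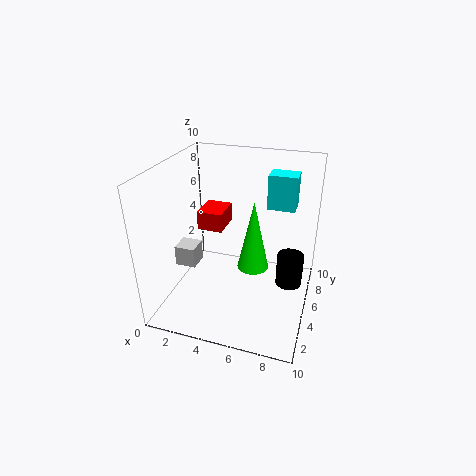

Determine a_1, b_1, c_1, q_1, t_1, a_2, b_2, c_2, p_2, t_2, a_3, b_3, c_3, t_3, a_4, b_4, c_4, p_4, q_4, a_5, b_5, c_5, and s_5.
a_1 = 6.5; b_1 = 7; c_1 = 6.5; q_1 = 1.5; t_1 = 2.5; a_2 = 1; b_2 = 7; c_2 = 4; p_2 = 2; t_2 = 1.5; a_3 = 8.5; b_3 = 7; c_3 = 0.5; t_3 = 2.5; a_4 = 0.5; b_4 = 4; c_4 = 2.5; p_4 = 1.5; q_4 = 1.5; a_5 = 6.5; b_5 = 3.5; c_5 = 4; s_5 = 1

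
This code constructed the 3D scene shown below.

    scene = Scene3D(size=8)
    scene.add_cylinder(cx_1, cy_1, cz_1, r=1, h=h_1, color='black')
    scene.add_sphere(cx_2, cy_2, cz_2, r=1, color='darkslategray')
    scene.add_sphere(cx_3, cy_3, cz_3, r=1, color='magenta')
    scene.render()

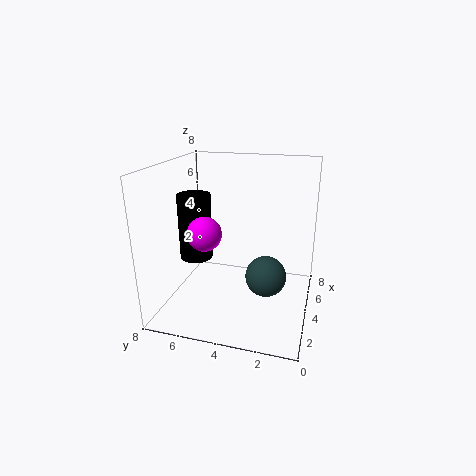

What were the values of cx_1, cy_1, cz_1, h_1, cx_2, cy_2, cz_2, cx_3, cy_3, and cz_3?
cx_1 = 5
cy_1 = 7
cz_1 = 2
h_1 = 4
cx_2 = 2
cy_2 = 2
cz_2 = 3
cx_3 = 4
cy_3 = 6
cz_3 = 4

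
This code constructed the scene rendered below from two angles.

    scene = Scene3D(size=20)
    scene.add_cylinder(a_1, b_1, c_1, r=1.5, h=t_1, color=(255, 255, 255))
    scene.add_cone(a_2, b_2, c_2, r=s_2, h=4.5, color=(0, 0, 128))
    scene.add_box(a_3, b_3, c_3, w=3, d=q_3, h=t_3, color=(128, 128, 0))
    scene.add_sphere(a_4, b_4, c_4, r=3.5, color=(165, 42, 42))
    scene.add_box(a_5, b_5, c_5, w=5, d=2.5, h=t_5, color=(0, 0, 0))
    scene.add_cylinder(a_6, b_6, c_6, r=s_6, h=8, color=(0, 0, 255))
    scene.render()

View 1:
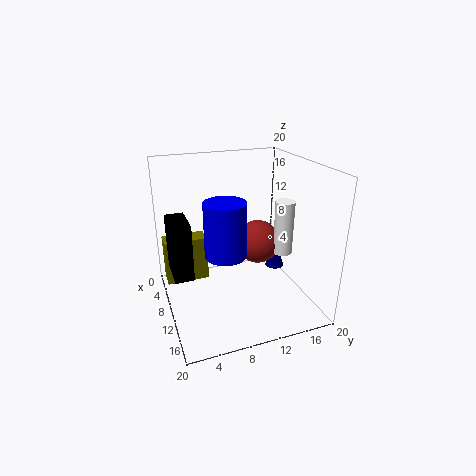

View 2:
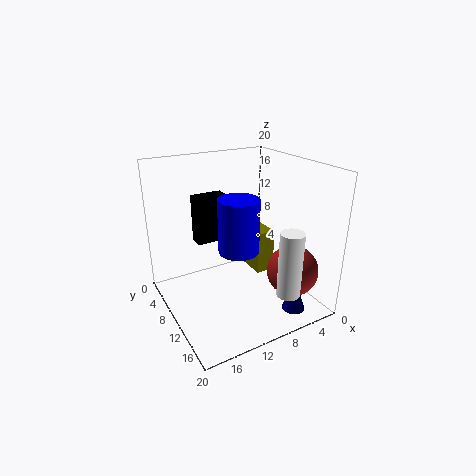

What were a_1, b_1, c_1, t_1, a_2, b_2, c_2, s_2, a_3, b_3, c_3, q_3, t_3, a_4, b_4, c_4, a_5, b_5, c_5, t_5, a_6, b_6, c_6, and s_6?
a_1 = 7.5, b_1 = 18.5, c_1 = 5, t_1 = 8.5, a_2 = 6, b_2 = 18, c_2 = 2, s_2 = 1.5, a_3 = 1.5, b_3 = 0.5, c_3 = 1, q_3 = 6.5, t_3 = 7, a_4 = 4.5, b_4 = 15.5, c_4 = 6, a_5 = 8, b_5 = 0.5, c_5 = 6.5, t_5 = 7.5, a_6 = 9, b_6 = 8.5, c_6 = 7, s_6 = 3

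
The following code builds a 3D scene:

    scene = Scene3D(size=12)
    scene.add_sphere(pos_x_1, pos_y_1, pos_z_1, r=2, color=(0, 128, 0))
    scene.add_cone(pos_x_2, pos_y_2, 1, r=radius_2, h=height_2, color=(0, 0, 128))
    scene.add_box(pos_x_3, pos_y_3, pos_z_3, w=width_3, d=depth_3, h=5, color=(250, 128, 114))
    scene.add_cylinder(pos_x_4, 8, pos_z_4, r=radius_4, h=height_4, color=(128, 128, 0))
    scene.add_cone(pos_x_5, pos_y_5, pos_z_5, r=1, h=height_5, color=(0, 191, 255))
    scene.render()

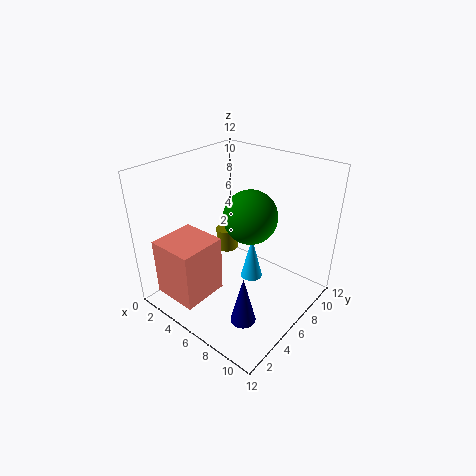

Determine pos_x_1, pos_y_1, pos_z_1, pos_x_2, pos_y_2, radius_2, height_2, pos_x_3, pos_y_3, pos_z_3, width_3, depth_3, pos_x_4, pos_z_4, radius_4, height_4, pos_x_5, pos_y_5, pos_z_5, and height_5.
pos_x_1 = 8
pos_y_1 = 5
pos_z_1 = 9
pos_x_2 = 9
pos_y_2 = 3
radius_2 = 1
height_2 = 4
pos_x_3 = 1
pos_y_3 = 1
pos_z_3 = 1
width_3 = 4
depth_3 = 4
pos_x_4 = 3
pos_z_4 = 3
radius_4 = 1
height_4 = 2
pos_x_5 = 6
pos_y_5 = 8
pos_z_5 = 1
height_5 = 4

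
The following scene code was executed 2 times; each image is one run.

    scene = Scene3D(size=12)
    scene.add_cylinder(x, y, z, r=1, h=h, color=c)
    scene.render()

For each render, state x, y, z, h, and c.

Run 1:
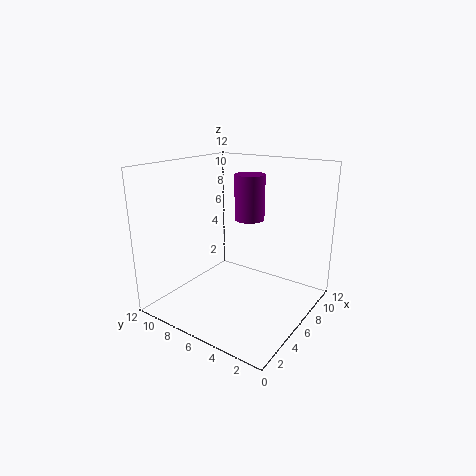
x = 3; y = 3; z = 9; h = 3; c = 'purple'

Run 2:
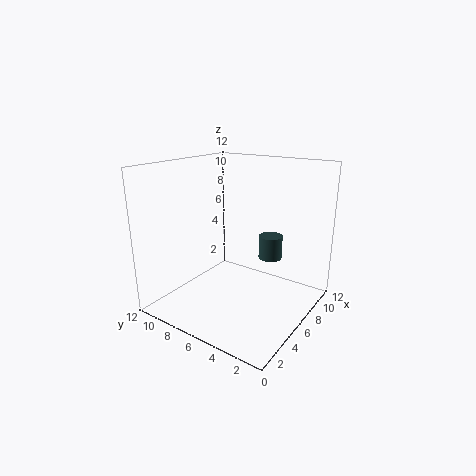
x = 8; y = 4; z = 4; h = 2; c = 'darkslategray'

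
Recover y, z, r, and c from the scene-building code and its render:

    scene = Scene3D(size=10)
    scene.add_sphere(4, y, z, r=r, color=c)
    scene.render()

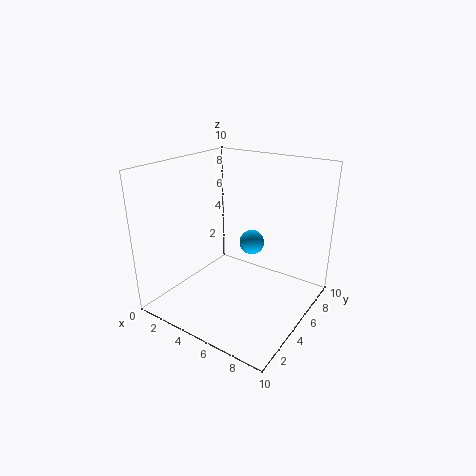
y = 8.5; z = 3; r = 1; c = 'deepskyblue'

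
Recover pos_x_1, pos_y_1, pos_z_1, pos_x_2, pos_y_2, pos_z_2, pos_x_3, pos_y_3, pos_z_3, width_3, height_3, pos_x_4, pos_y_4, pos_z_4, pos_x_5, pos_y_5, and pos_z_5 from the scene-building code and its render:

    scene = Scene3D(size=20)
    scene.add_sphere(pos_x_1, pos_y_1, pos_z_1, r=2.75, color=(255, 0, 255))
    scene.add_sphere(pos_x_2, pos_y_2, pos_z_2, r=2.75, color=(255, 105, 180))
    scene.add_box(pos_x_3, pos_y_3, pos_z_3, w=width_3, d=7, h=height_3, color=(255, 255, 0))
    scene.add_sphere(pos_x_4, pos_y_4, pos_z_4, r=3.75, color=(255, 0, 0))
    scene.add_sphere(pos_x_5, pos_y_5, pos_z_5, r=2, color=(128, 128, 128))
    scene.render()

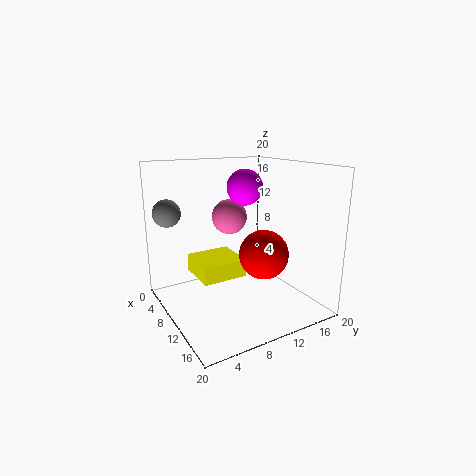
pos_x_1 = 5.25; pos_y_1 = 14; pos_z_1 = 16; pos_x_2 = 3.5; pos_y_2 = 12.25; pos_z_2 = 11.25; pos_x_3 = 0.75; pos_y_3 = 6; pos_z_3 = 2.5; width_3 = 6.75; height_3 = 2.75; pos_x_4 = 9.25; pos_y_4 = 15; pos_z_4 = 6.25; pos_x_5 = 3.25; pos_y_5 = 2.25; pos_z_5 = 13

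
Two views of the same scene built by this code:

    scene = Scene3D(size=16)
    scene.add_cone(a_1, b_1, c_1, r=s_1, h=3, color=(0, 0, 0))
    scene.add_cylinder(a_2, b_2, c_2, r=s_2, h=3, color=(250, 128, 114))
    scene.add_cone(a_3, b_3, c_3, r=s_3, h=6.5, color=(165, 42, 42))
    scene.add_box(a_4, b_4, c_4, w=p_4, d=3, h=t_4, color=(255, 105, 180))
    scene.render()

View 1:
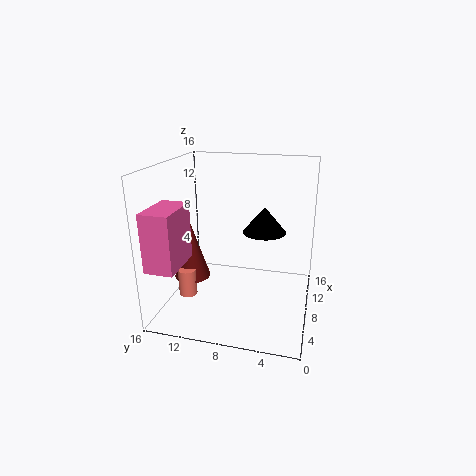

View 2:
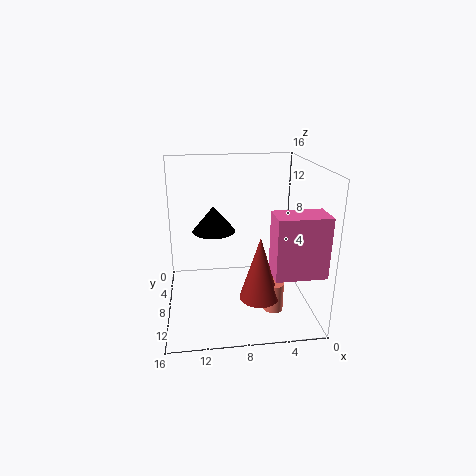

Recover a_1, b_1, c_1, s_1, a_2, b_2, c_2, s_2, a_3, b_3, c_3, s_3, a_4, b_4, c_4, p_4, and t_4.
a_1 = 10.5
b_1 = 5.5
c_1 = 8
s_1 = 2.5
a_2 = 5
b_2 = 13
c_2 = 2
s_2 = 1
a_3 = 6.5
b_3 = 13
c_3 = 3.5
s_3 = 2
a_4 = 0.5
b_4 = 12.5
c_4 = 6.5
p_4 = 5
t_4 = 6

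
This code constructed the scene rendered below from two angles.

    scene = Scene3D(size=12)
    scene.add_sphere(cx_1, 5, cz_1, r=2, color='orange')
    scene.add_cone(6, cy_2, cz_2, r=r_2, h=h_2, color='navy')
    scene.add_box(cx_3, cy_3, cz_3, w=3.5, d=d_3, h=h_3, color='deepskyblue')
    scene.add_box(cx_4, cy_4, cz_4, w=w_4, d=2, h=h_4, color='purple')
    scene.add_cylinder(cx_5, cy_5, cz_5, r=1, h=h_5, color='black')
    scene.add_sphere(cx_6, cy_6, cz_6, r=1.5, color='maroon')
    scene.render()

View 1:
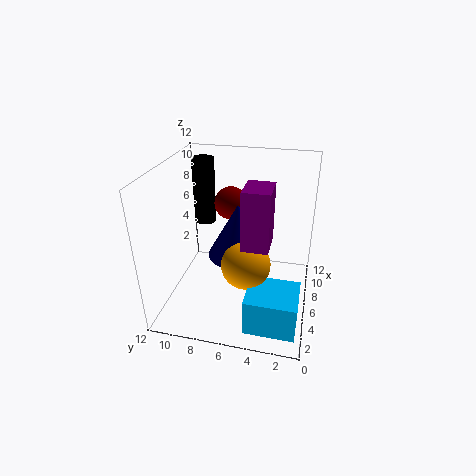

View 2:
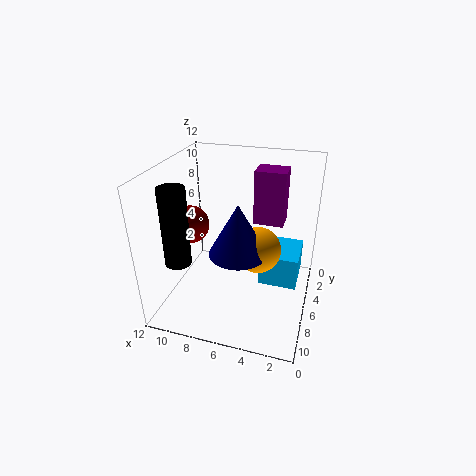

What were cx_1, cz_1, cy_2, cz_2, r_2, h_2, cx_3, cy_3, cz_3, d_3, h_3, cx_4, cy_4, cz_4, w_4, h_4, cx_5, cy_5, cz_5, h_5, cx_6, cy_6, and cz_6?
cx_1 = 4.5; cz_1 = 4.5; cy_2 = 6; cz_2 = 4.5; r_2 = 2.5; h_2 = 4.5; cx_3 = 1; cy_3 = 0.5; cz_3 = 0.5; d_3 = 4; h_3 = 3; cx_4 = 2.5; cy_4 = 3; cz_4 = 7; w_4 = 2.5; h_4 = 4.5; cx_5 = 9.5; cy_5 = 10; cz_5 = 5.5; h_5 = 6; cx_6 = 9.5; cy_6 = 7.5; cz_6 = 7.5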